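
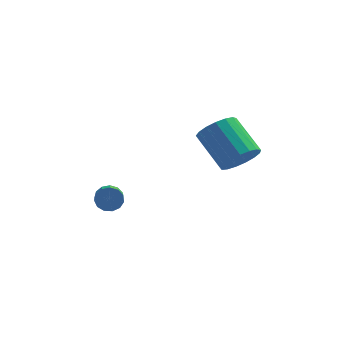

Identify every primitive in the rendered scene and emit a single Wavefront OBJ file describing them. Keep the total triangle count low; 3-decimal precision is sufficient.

v -1.649 -0.801 -1.635
v -1.32 -0.502 -1.175
v -0.921 -2.28 -0.305
v -1.251 -2.579 -0.765
v -1.661 -0.521 -1.06
v -1.262 -2.3 -0.189
v -1.998 -0.63 -1.127
v -1.6 -2.408 -0.256
v -2.225 -0.793 -1.355
v -1.826 -2.571 -0.484
v -2.269 -0.958 -1.673
v -1.87 -2.736 -0.802
v -2.116 -1.073 -1.978
v -1.717 -2.852 -1.108
v -1.815 -1.102 -2.175
v -1.416 -2.881 -1.304
v -1.462 -1.035 -2.2
v -1.063 -2.814 -1.33
v -1.168 -0.894 -2.046
v -0.769 -2.673 -1.176
v -1.027 -0.723 -1.762
v -0.628 -2.502 -0.891
v -1.083 -0.577 -1.437
v -0.685 -2.355 -0.566
v 4.127 -0.83 1.253
v 4.86 -0.144 1.369
v 3.625 0.955 2.664
v 2.893 0.27 2.547
v 4.608 0.019 0.991
v 3.373 1.118 2.286
v 4.246 -0.012 0.672
v 3.011 1.087 1.967
v 3.857 -0.23 0.486
v 2.622 0.869 1.781
v 3.53 -0.586 0.476
v 2.295 0.513 1.771
v 3.339 -0.997 0.643
v 2.105 0.102 1.938
v 3.33 -1.37 0.951
v 2.095 -0.271 2.246
v 3.503 -1.62 1.327
v 2.268 -0.52 2.622
v 3.819 -1.688 1.687
v 2.584 -0.589 2.982
v 4.205 -1.559 1.946
v 2.971 -0.46 3.241
v 4.574 -1.264 2.047
v 3.34 -0.165 3.342
v 4.841 -0.869 1.966
v 3.606 0.231 3.261
v 4.944 -0.465 1.722
v 3.709 0.635 3.016
f 2 1 5
f 2 5 3
f 3 5 6
f 3 6 4
f 5 1 7
f 5 7 6
f 6 7 8
f 6 8 4
f 7 1 9
f 7 9 8
f 8 9 10
f 8 10 4
f 9 1 11
f 9 11 10
f 10 11 12
f 10 12 4
f 11 1 13
f 11 13 12
f 12 13 14
f 12 14 4
f 13 1 15
f 13 15 14
f 14 15 16
f 14 16 4
f 15 1 17
f 15 17 16
f 16 17 18
f 16 18 4
f 17 1 19
f 17 19 18
f 18 19 20
f 18 20 4
f 19 1 21
f 19 21 20
f 20 21 22
f 20 22 4
f 21 1 23
f 21 23 22
f 22 23 24
f 22 24 4
f 23 1 2
f 23 2 24
f 24 2 3
f 24 3 4
f 26 25 29
f 26 29 27
f 27 29 30
f 27 30 28
f 29 25 31
f 29 31 30
f 30 31 32
f 30 32 28
f 31 25 33
f 31 33 32
f 32 33 34
f 32 34 28
f 33 25 35
f 33 35 34
f 34 35 36
f 34 36 28
f 35 25 37
f 35 37 36
f 36 37 38
f 36 38 28
f 37 25 39
f 37 39 38
f 38 39 40
f 38 40 28
f 39 25 41
f 39 41 40
f 40 41 42
f 40 42 28
f 41 25 43
f 41 43 42
f 42 43 44
f 42 44 28
f 43 25 45
f 43 45 44
f 44 45 46
f 44 46 28
f 45 25 47
f 45 47 46
f 46 47 48
f 46 48 28
f 47 25 49
f 47 49 48
f 48 49 50
f 48 50 28
f 49 25 51
f 49 51 50
f 50 51 52
f 50 52 28
f 51 25 26
f 51 26 52
f 52 26 27
f 52 27 28



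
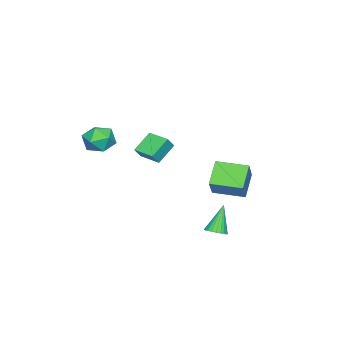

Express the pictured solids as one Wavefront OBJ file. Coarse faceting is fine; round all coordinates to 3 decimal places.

v 3.192 -2.582 4.397
v 4.215 -2.152 4.157
v 3.485 -3.948 3.203
v 4.508 -3.518 2.963
v 4.31 -3.979 3.982
v 4.129 -3.135 4.72
v 3.571 -2.965 2.64
v 3.39 -2.121 3.378
v 4.449 -2.389 3.071
v 4.907 -3.016 3.9
v 2.793 -3.084 3.46
v 3.251 -3.711 4.289
v -3.1 -4.097 -1.07
v -4.412 -3.713 -0.01
v -2.687 -2.552 -1.12
v -3.998 -2.168 -0.059
v -2.502 -4.232 -0.281
v -3.813 -3.848 0.78
v -2.088 -2.687 -0.33
v -3.4 -2.303 0.73
v -3.425 0.853 -3.326
v -4.847 0.579 -2.035
v -3.95 2.944 -3.46
v -5.372 2.671 -2.169
v -2.148 1.269 -1.831
v -3.57 0.996 -0.54
v -2.673 3.361 -1.965
v -4.095 3.087 -0.674
v 1.199 3.444 -3.918
v 1.778 3.754 -3.577
v 0.121 3.436 -2.082
v 1.631 3.988 -3.663
v 1.418 4.138 -3.787
v 1.172 4.183 -3.931
v 0.93 4.116 -4.073
v 0.729 3.946 -4.192
v 0.6 3.7 -4.269
v 0.561 3.415 -4.293
v 0.62 3.134 -4.26
v 0.767 2.9 -4.174
v 0.98 2.75 -4.05
v 1.226 2.705 -3.906
v 1.468 2.772 -3.764
v 1.669 2.942 -3.645
v 1.798 3.188 -3.568
v 1.837 3.474 -3.544
f 1 12 6
f 1 6 2
f 1 2 8
f 1 8 11
f 1 11 12
f 2 6 10
f 6 12 5
f 12 11 3
f 11 8 7
f 8 2 9
f 4 10 5
f 4 5 3
f 4 3 7
f 4 7 9
f 4 9 10
f 5 10 6
f 3 5 12
f 7 3 11
f 9 7 8
f 10 9 2
f 14 16 13
f 17 14 13
f 13 16 15
f 15 17 13
f 14 20 16
f 18 14 17
f 18 20 14
f 16 20 15
f 19 17 15
f 15 20 19
f 19 18 17
f 20 18 19
f 22 24 21
f 25 22 21
f 21 24 23
f 23 25 21
f 22 28 24
f 26 22 25
f 26 28 22
f 24 28 23
f 27 25 23
f 23 28 27
f 27 26 25
f 28 26 27
f 30 29 32
f 30 32 31
f 32 29 33
f 32 33 31
f 33 29 34
f 33 34 31
f 34 29 35
f 34 35 31
f 35 29 36
f 35 36 31
f 36 29 37
f 36 37 31
f 37 29 38
f 37 38 31
f 38 29 39
f 38 39 31
f 39 29 40
f 39 40 31
f 40 29 41
f 40 41 31
f 41 29 42
f 41 42 31
f 42 29 43
f 42 43 31
f 43 29 44
f 43 44 31
f 44 29 45
f 44 45 31
f 45 29 46
f 45 46 31
f 46 29 30
f 46 30 31



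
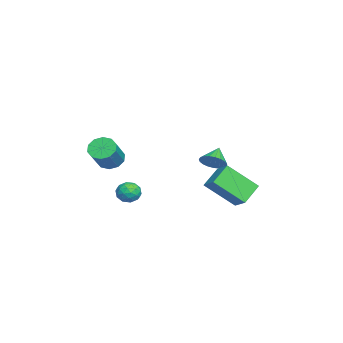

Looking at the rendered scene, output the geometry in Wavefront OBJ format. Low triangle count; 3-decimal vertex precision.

v 1.189 2.6 -2.272
v 0.24 3.191 -1.516
v 1.057 4.121 -3.625
v 0.108 4.712 -2.868
v 1.932 3.128 -1.752
v 0.983 3.719 -0.995
v 1.8 4.649 -3.104
v 0.851 5.24 -2.348
v -1.283 2.845 -1.667
v -0.835 3.261 -1.268
v -2.117 3.075 -0.973
v -0.946 3.461 -1.467
v -1.115 3.555 -1.702
v -1.313 3.525 -1.93
v -1.506 3.378 -2.113
v -1.66 3.139 -2.219
v -1.749 2.849 -2.229
v -1.757 2.558 -2.142
v -1.683 2.317 -1.973
v -1.54 2.167 -1.752
v -1.352 2.134 -1.515
v -1.153 2.224 -1.305
v -0.976 2.422 -1.157
v -0.851 2.692 -1.098
v -0.802 2.989 -1.137
v -0.024 -0.686 -3.246
v 0.63 -0.562 -3.401
v 0.23 -1.738 -3.019
v 0.884 -1.614 -3.174
v 0.607 -1.337 -2.613
v 0.45 -0.687 -2.754
v 0.41 -1.613 -3.666
v 0.253 -0.963 -3.807
v 0.898 -1.134 -3.661
v 1.02 -0.964 -3.01
v -0.16 -1.336 -3.41
v -0.038 -1.166 -2.759
v 0.281 -0.532 -3.344
v 0.579 -1.768 -3.076
v 0.417 -1.606 -2.747
v 0.801 -1.533 -2.838
v 0.175 -0.605 -2.963
v 0.559 -0.532 -3.054
v 0.546 -0.988 -2.591
v 0.301 -1.768 -3.366
v 0.685 -1.695 -3.457
v 0.059 -0.767 -3.582
v 0.443 -0.694 -3.673
v 0.314 -1.312 -3.829
v 0.823 -0.795 -3.587
v 0.972 -1.413 -3.454
v 0.693 -1.413 -3.743
v 0.601 -1.031 -3.826
v 0.894 -0.695 -3.205
v 1.044 -1.313 -3.071
v 0.881 -1.151 -2.742
v 0.789 -0.769 -2.825
v 1.052 -1.032 -3.358
v -0.184 -0.987 -3.349
v -0.034 -1.605 -3.215
v 0.071 -1.531 -3.595
v -0.021 -1.149 -3.678
v -0.112 -0.887 -2.966
v 0.037 -1.505 -2.833
v 0.259 -1.269 -2.594
v 0.167 -0.887 -2.677
v -0.192 -1.268 -3.062
v 0.582 -2.001 -0.882
v 0.952 -2.42 -1.367
v 2.128 -2.659 -0.263
v 1.758 -2.239 0.222
v 1.09 -1.987 -1.42
v 2.266 -2.226 -0.316
v 1.034 -1.56 -1.268
v 2.21 -1.798 -0.164
v 0.806 -1.3 -0.968
v 1.981 -1.539 0.136
v 0.492 -1.309 -0.636
v 1.667 -1.547 0.468
v 0.212 -1.581 -0.397
v 1.388 -1.82 0.707
v 0.074 -2.014 -0.344
v 1.25 -2.253 0.76
v 0.13 -2.442 -0.496
v 1.306 -2.68 0.608
v 0.359 -2.701 -0.796
v 1.534 -2.94 0.308
v 0.673 -2.693 -1.128
v 1.848 -2.931 -0.024
f 2 4 1
f 5 2 1
f 1 4 3
f 3 5 1
f 2 8 4
f 6 2 5
f 6 8 2
f 4 8 3
f 7 5 3
f 3 8 7
f 7 6 5
f 8 6 7
f 10 9 12
f 10 12 11
f 12 9 13
f 12 13 11
f 13 9 14
f 13 14 11
f 14 9 15
f 14 15 11
f 15 9 16
f 15 16 11
f 16 9 17
f 16 17 11
f 17 9 18
f 17 18 11
f 18 9 19
f 18 19 11
f 19 9 20
f 19 20 11
f 20 9 21
f 20 21 11
f 21 9 22
f 21 22 11
f 22 9 23
f 22 23 11
f 23 9 24
f 23 24 11
f 24 9 25
f 24 25 11
f 25 9 10
f 25 10 11
f 26 63 42
f 63 37 66
f 42 66 31
f 63 66 42
f 26 42 38
f 42 31 43
f 38 43 27
f 42 43 38
f 26 38 47
f 38 27 48
f 47 48 33
f 38 48 47
f 26 47 59
f 47 33 62
f 59 62 36
f 47 62 59
f 26 59 63
f 59 36 67
f 63 67 37
f 59 67 63
f 27 43 54
f 43 31 57
f 54 57 35
f 43 57 54
f 31 66 44
f 66 37 65
f 44 65 30
f 66 65 44
f 37 67 64
f 67 36 60
f 64 60 28
f 67 60 64
f 36 62 61
f 62 33 49
f 61 49 32
f 62 49 61
f 33 48 53
f 48 27 50
f 53 50 34
f 48 50 53
f 29 55 41
f 55 35 56
f 41 56 30
f 55 56 41
f 29 41 39
f 41 30 40
f 39 40 28
f 41 40 39
f 29 39 46
f 39 28 45
f 46 45 32
f 39 45 46
f 29 46 51
f 46 32 52
f 51 52 34
f 46 52 51
f 29 51 55
f 51 34 58
f 55 58 35
f 51 58 55
f 30 56 44
f 56 35 57
f 44 57 31
f 56 57 44
f 28 40 64
f 40 30 65
f 64 65 37
f 40 65 64
f 32 45 61
f 45 28 60
f 61 60 36
f 45 60 61
f 34 52 53
f 52 32 49
f 53 49 33
f 52 49 53
f 35 58 54
f 58 34 50
f 54 50 27
f 58 50 54
f 69 68 72
f 69 72 70
f 70 72 73
f 70 73 71
f 72 68 74
f 72 74 73
f 73 74 75
f 73 75 71
f 74 68 76
f 74 76 75
f 75 76 77
f 75 77 71
f 76 68 78
f 76 78 77
f 77 78 79
f 77 79 71
f 78 68 80
f 78 80 79
f 79 80 81
f 79 81 71
f 80 68 82
f 80 82 81
f 81 82 83
f 81 83 71
f 82 68 84
f 82 84 83
f 83 84 85
f 83 85 71
f 84 68 86
f 84 86 85
f 85 86 87
f 85 87 71
f 86 68 88
f 86 88 87
f 87 88 89
f 87 89 71
f 88 68 69
f 88 69 89
f 89 69 70
f 89 70 71



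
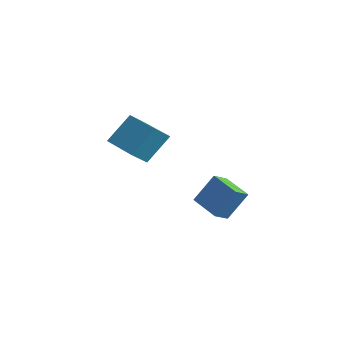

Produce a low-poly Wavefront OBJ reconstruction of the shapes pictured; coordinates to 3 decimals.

v -3.074 0.272 -2.054
v -2.993 -0.684 -1.317
v -2.802 1.397 -0.624
v -2.721 0.441 0.113
v -1.199 0.199 -2.353
v -1.118 -0.757 -1.616
v -0.927 1.324 -0.923
v -0.846 0.368 -0.186
v 2.415 -0.125 -3.434
v 2.886 0.641 -2.026
v 2.326 0.692 -3.848
v 2.797 1.457 -2.441
v 3.923 -0.197 -3.899
v 4.394 0.568 -2.492
v 3.834 0.619 -4.314
v 4.305 1.385 -2.906
f 2 4 1
f 5 2 1
f 1 4 3
f 3 5 1
f 2 8 4
f 6 2 5
f 6 8 2
f 4 8 3
f 7 5 3
f 3 8 7
f 7 6 5
f 8 6 7
f 10 12 9
f 13 10 9
f 9 12 11
f 11 13 9
f 10 16 12
f 14 10 13
f 14 16 10
f 12 16 11
f 15 13 11
f 11 16 15
f 15 14 13
f 16 14 15



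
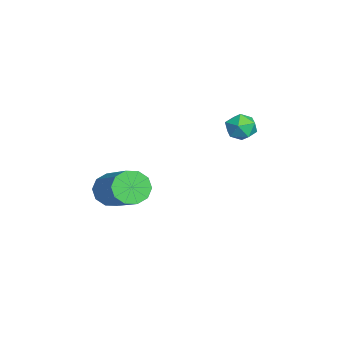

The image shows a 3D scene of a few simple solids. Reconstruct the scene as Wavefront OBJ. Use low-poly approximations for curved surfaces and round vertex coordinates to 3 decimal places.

v -1.343 2.547 -2.776
v -0.838 3.001 -2.699
v -0.782 1.819 -2.161
v -0.277 2.273 -2.084
v -0.882 2.381 -1.785
v -1.228 2.831 -2.165
v -0.392 1.989 -2.695
v -0.738 2.439 -3.075
v -0.25 2.656 -2.649
v -0.553 2.898 -2.086
v -1.067 1.922 -2.774
v -1.37 2.164 -2.211
v 1.288 -2.299 -4.458
v 1.695 -2.884 -4.693
v 3.398 -2.166 -3.537
v 2.992 -1.581 -3.302
v 1.754 -2.537 -4.996
v 3.457 -1.82 -3.839
v 1.636 -2.1 -5.093
v 3.339 -1.383 -3.936
v 1.385 -1.738 -4.947
v 3.088 -1.021 -3.791
v 1.097 -1.591 -4.615
v 2.8 -0.873 -3.459
v 0.882 -1.714 -4.223
v 2.585 -0.996 -3.067
v 0.823 -2.06 -3.921
v 2.526 -1.343 -2.764
v 0.941 -2.497 -3.824
v 2.644 -1.78 -2.667
v 1.192 -2.859 -3.969
v 2.895 -2.142 -2.813
v 1.48 -3.007 -4.301
v 3.183 -2.289 -3.145
f 1 12 6
f 1 6 2
f 1 2 8
f 1 8 11
f 1 11 12
f 2 6 10
f 6 12 5
f 12 11 3
f 11 8 7
f 8 2 9
f 4 10 5
f 4 5 3
f 4 3 7
f 4 7 9
f 4 9 10
f 5 10 6
f 3 5 12
f 7 3 11
f 9 7 8
f 10 9 2
f 14 13 17
f 14 17 15
f 15 17 18
f 15 18 16
f 17 13 19
f 17 19 18
f 18 19 20
f 18 20 16
f 19 13 21
f 19 21 20
f 20 21 22
f 20 22 16
f 21 13 23
f 21 23 22
f 22 23 24
f 22 24 16
f 23 13 25
f 23 25 24
f 24 25 26
f 24 26 16
f 25 13 27
f 25 27 26
f 26 27 28
f 26 28 16
f 27 13 29
f 27 29 28
f 28 29 30
f 28 30 16
f 29 13 31
f 29 31 30
f 30 31 32
f 30 32 16
f 31 13 33
f 31 33 32
f 32 33 34
f 32 34 16
f 33 13 14
f 33 14 34
f 34 14 15
f 34 15 16



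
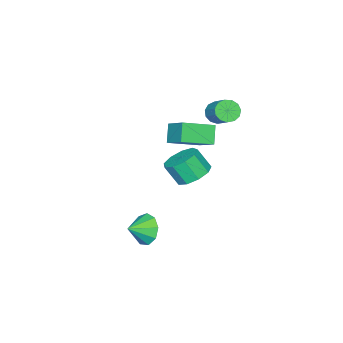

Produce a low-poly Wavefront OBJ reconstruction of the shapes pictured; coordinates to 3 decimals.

v -1.903 1.105 1.823
v -1.316 2.426 2.736
v -3.403 2.192 1.214
v -2.816 3.513 2.127
v -1.224 1.487 0.833
v -0.637 2.808 1.746
v -2.724 2.574 0.224
v -2.137 3.895 1.137
v -2.897 2.118 -2.479
v -1.957 1.743 -2.883
v -1.743 0.966 -1.665
v -2.683 1.342 -1.261
v -1.837 2.373 -2.503
v -1.624 1.596 -1.285
v -2.213 2.883 -2.111
v -2 2.107 -0.893
v -2.909 3.036 -1.892
v -2.696 2.26 -0.674
v -3.6 2.759 -1.947
v -3.386 1.983 -0.729
v -3.961 2.183 -2.251
v -3.747 1.406 -1.033
v -3.824 1.576 -2.662
v -3.611 0.799 -1.444
v -3.254 1.222 -2.987
v -3.04 0.446 -1.769
v -2.516 1.288 -3.075
v -2.303 0.512 -1.857
v -3.244 3.368 2.841
v -2.586 3.041 2.757
v -1.958 4.084 3.616
v -2.616 4.412 3.699
v -2.62 3.317 2.447
v -1.992 4.36 3.305
v -2.852 3.609 2.261
v -2.224 4.652 3.12
v -3.209 3.825 2.26
v -2.58 4.868 3.118
v -3.577 3.896 2.443
v -2.948 4.939 3.301
v -3.839 3.8 2.752
v -3.211 4.843 3.611
v -3.912 3.566 3.089
v -3.284 4.609 3.948
v -3.774 3.27 3.348
v -3.146 4.313 4.207
v -3.467 3.005 3.445
v -2.839 4.048 4.304
v -3.089 2.855 3.351
v -2.461 3.898 4.21
v -2.761 2.869 3.094
v -2.133 3.912 3.953
v 2.226 2.557 -3.596
v 2.781 3.144 -4.235
v 3.254 2.143 -3.084
v 2.632 3.502 -3.647
v 2.293 3.418 -3.035
v 1.923 2.93 -2.686
v 1.695 2.268 -2.762
v 1.715 1.741 -3.229
v 1.975 1.595 -3.868
v 2.353 1.899 -4.379
v 2.671 2.511 -4.524
f 2 4 1
f 5 2 1
f 1 4 3
f 3 5 1
f 2 8 4
f 6 2 5
f 6 8 2
f 4 8 3
f 7 5 3
f 3 8 7
f 7 6 5
f 8 6 7
f 10 9 13
f 10 13 11
f 11 13 14
f 11 14 12
f 13 9 15
f 13 15 14
f 14 15 16
f 14 16 12
f 15 9 17
f 15 17 16
f 16 17 18
f 16 18 12
f 17 9 19
f 17 19 18
f 18 19 20
f 18 20 12
f 19 9 21
f 19 21 20
f 20 21 22
f 20 22 12
f 21 9 23
f 21 23 22
f 22 23 24
f 22 24 12
f 23 9 25
f 23 25 24
f 24 25 26
f 24 26 12
f 25 9 27
f 25 27 26
f 26 27 28
f 26 28 12
f 27 9 10
f 27 10 28
f 28 10 11
f 28 11 12
f 30 29 33
f 30 33 31
f 31 33 34
f 31 34 32
f 33 29 35
f 33 35 34
f 34 35 36
f 34 36 32
f 35 29 37
f 35 37 36
f 36 37 38
f 36 38 32
f 37 29 39
f 37 39 38
f 38 39 40
f 38 40 32
f 39 29 41
f 39 41 40
f 40 41 42
f 40 42 32
f 41 29 43
f 41 43 42
f 42 43 44
f 42 44 32
f 43 29 45
f 43 45 44
f 44 45 46
f 44 46 32
f 45 29 47
f 45 47 46
f 46 47 48
f 46 48 32
f 47 29 49
f 47 49 48
f 48 49 50
f 48 50 32
f 49 29 51
f 49 51 50
f 50 51 52
f 50 52 32
f 51 29 30
f 51 30 52
f 52 30 31
f 52 31 32
f 54 53 56
f 54 56 55
f 56 53 57
f 56 57 55
f 57 53 58
f 57 58 55
f 58 53 59
f 58 59 55
f 59 53 60
f 59 60 55
f 60 53 61
f 60 61 55
f 61 53 62
f 61 62 55
f 62 53 63
f 62 63 55
f 63 53 54
f 63 54 55



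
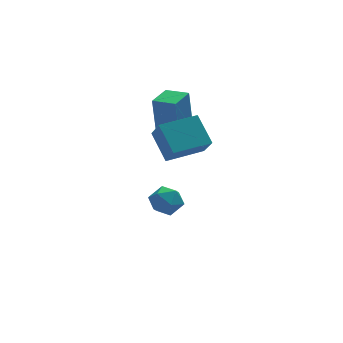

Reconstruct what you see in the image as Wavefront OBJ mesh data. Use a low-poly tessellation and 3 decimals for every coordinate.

v 0.335 2.416 -2.134
v 0.991 2.329 -2.543
v -0.211 1.511 -2.817
v 0.445 1.424 -3.226
v 0.421 1.209 -2.479
v 0.758 1.768 -2.056
v 0.022 2.072 -3.304
v 0.359 2.631 -2.881
v 0.798 2.116 -3.266
v 1.044 1.583 -2.756
v -0.264 2.257 -2.604
v -0.018 1.724 -2.094
v -0.055 -1.307 2.042
v -0.374 -0.283 3.003
v -0.169 -0.501 1.146
v -0.487 0.523 2.108
v 1.507 -0.943 2.172
v 1.189 0.081 3.134
v 1.394 -0.137 1.277
v 1.075 0.887 2.238
v 0.046 2.006 0.913
v -0.119 2.082 2.975
v 0.785 2.901 0.939
v 0.619 2.976 3.001
v 0.821 1.364 0.999
v 0.655 1.439 3.061
v 1.559 2.258 1.025
v 1.394 2.334 3.087
f 1 12 6
f 1 6 2
f 1 2 8
f 1 8 11
f 1 11 12
f 2 6 10
f 6 12 5
f 12 11 3
f 11 8 7
f 8 2 9
f 4 10 5
f 4 5 3
f 4 3 7
f 4 7 9
f 4 9 10
f 5 10 6
f 3 5 12
f 7 3 11
f 9 7 8
f 10 9 2
f 14 16 13
f 17 14 13
f 13 16 15
f 15 17 13
f 14 20 16
f 18 14 17
f 18 20 14
f 16 20 15
f 19 17 15
f 15 20 19
f 19 18 17
f 20 18 19
f 22 24 21
f 25 22 21
f 21 24 23
f 23 25 21
f 22 28 24
f 26 22 25
f 26 28 22
f 24 28 23
f 27 25 23
f 23 28 27
f 27 26 25
f 28 26 27



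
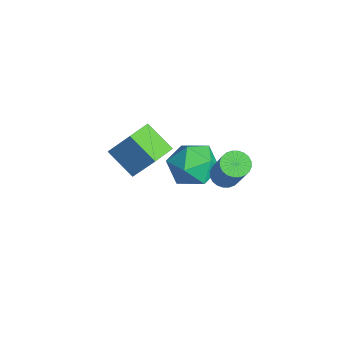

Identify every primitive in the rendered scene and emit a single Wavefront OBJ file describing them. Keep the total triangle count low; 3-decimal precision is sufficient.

v -3.942 -3.668 -3.119
v -3.428 -2.948 -1.919
v -3.056 -2.949 -3.93
v -2.542 -2.229 -2.731
v -3.138 -4.491 -2.969
v -2.624 -3.771 -1.77
v -2.252 -3.772 -3.781
v -1.738 -3.052 -2.581
v 0.254 -0.998 -1.942
v 0.672 -1.189 -2.244
v 1.924 -1.173 -0.52
v 1.506 -0.982 -0.218
v 0.699 -0.977 -2.265
v 1.95 -0.961 -0.541
v 0.658 -0.769 -2.237
v 1.909 -0.753 -0.513
v 0.555 -0.595 -2.164
v 1.807 -0.579 -0.441
v 0.407 -0.482 -2.057
v 1.658 -0.466 -0.334
v 0.235 -0.448 -1.933
v 1.487 -0.432 -0.21
v 0.066 -0.498 -1.81
v 1.318 -0.482 -0.087
v -0.074 -0.624 -1.707
v 1.178 -0.608 0.016
v -0.164 -0.807 -1.64
v 1.088 -0.791 0.084
v -0.19 -1.019 -1.619
v 1.061 -1.003 0.105
v -0.149 -1.227 -1.647
v 1.102 -1.211 0.077
v -0.047 -1.401 -1.719
v 1.205 -1.385 0.004
v 0.102 -1.514 -1.826
v 1.353 -1.498 -0.103
v 0.273 -1.548 -1.95
v 1.525 -1.532 -0.227
v 0.442 -1.498 -2.073
v 1.694 -1.482 -0.35
v 0.582 -1.372 -2.176
v 1.834 -1.356 -0.453
v -2.346 -0.52 -4.065
v -1.597 -1.27 -4.134
v -3.463 -1.69 -3.486
v -2.714 -2.44 -3.555
v -2.633 -1.673 -2.824
v -1.942 -0.95 -3.182
v -3.118 -2.01 -4.438
v -2.427 -1.287 -4.796
v -2.074 -2.191 -4.364
v -1.774 -1.983 -3.367
v -3.286 -0.977 -4.253
v -2.986 -0.769 -3.256
f 2 4 1
f 5 2 1
f 1 4 3
f 3 5 1
f 2 8 4
f 6 2 5
f 6 8 2
f 4 8 3
f 7 5 3
f 3 8 7
f 7 6 5
f 8 6 7
f 10 9 13
f 10 13 11
f 11 13 14
f 11 14 12
f 13 9 15
f 13 15 14
f 14 15 16
f 14 16 12
f 15 9 17
f 15 17 16
f 16 17 18
f 16 18 12
f 17 9 19
f 17 19 18
f 18 19 20
f 18 20 12
f 19 9 21
f 19 21 20
f 20 21 22
f 20 22 12
f 21 9 23
f 21 23 22
f 22 23 24
f 22 24 12
f 23 9 25
f 23 25 24
f 24 25 26
f 24 26 12
f 25 9 27
f 25 27 26
f 26 27 28
f 26 28 12
f 27 9 29
f 27 29 28
f 28 29 30
f 28 30 12
f 29 9 31
f 29 31 30
f 30 31 32
f 30 32 12
f 31 9 33
f 31 33 32
f 32 33 34
f 32 34 12
f 33 9 35
f 33 35 34
f 34 35 36
f 34 36 12
f 35 9 37
f 35 37 36
f 36 37 38
f 36 38 12
f 37 9 39
f 37 39 38
f 38 39 40
f 38 40 12
f 39 9 41
f 39 41 40
f 40 41 42
f 40 42 12
f 41 9 10
f 41 10 42
f 42 10 11
f 42 11 12
f 43 54 48
f 43 48 44
f 43 44 50
f 43 50 53
f 43 53 54
f 44 48 52
f 48 54 47
f 54 53 45
f 53 50 49
f 50 44 51
f 46 52 47
f 46 47 45
f 46 45 49
f 46 49 51
f 46 51 52
f 47 52 48
f 45 47 54
f 49 45 53
f 51 49 50
f 52 51 44



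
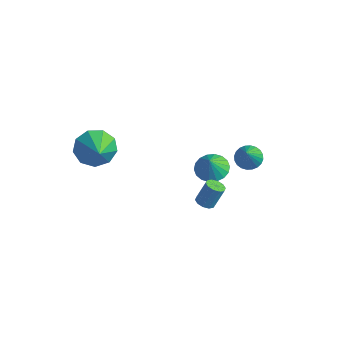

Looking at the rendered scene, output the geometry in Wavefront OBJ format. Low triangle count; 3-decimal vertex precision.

v -1.451 3.005 -2.4
v -0.996 2.313 -2.776
v -1.249 2.595 -1.4
v -0.707 2.591 -2.721
v -0.566 2.951 -2.602
v -0.599 3.322 -2.443
v -0.802 3.63 -2.275
v -1.133 3.815 -2.133
v -1.528 3.839 -2.043
v -1.907 3.697 -2.024
v -2.196 3.419 -2.08
v -2.337 3.059 -2.199
v -2.303 2.688 -2.358
v -2.101 2.38 -2.525
v -1.769 2.195 -2.668
v -1.375 2.172 -2.757
v 1.151 -0.287 -1.191
v 1.647 -0.215 -1.33
v 1.905 0.258 -0.169
v 1.409 0.187 -0.029
v 1.484 0.052 -1.402
v 1.742 0.525 -0.241
v 1.194 0.19 -1.394
v 1.452 0.663 -0.233
v 0.887 0.146 -1.308
v 1.145 0.619 -0.147
v 0.682 -0.064 -1.177
v 0.939 0.41 -0.016
v 0.655 -0.358 -1.051
v 0.913 0.115 0.11
v 0.818 -0.625 -0.979
v 1.076 -0.152 0.182
v 1.108 -0.763 -0.987
v 1.366 -0.29 0.174
v 1.415 -0.719 -1.073
v 1.673 -0.246 0.088
v 1.621 -0.51 -1.204
v 1.878 -0.036 -0.043
v 1.566 2.339 0.824
v 2 2.878 0.986
v 2.274 1.321 2.316
v 1.776 2.942 1.136
v 1.52 2.914 1.238
v 1.271 2.799 1.277
v 1.067 2.613 1.248
v 0.939 2.386 1.154
v 0.907 2.152 1.009
v 0.975 1.947 0.837
v 1.133 1.801 0.662
v 1.357 1.736 0.512
v 1.613 1.764 0.41
v 1.862 1.879 0.37
v 2.065 2.065 0.4
v 2.193 2.292 0.494
v 2.226 2.526 0.639
v 2.158 2.732 0.811
v -3.171 -3.354 2.293
v -2.436 -2.602 2.046
v -1.889 -4.286 3.267
v -2.781 -2.421 2.673
v -3.309 -2.677 3.123
v -3.772 -3.249 3.184
v -3.954 -3.871 2.829
v -3.769 -4.25 2.222
v -3.305 -4.211 1.649
v -2.778 -3.77 1.377
v -2.435 -3.135 1.534
f 2 1 4
f 2 4 3
f 4 1 5
f 4 5 3
f 5 1 6
f 5 6 3
f 6 1 7
f 6 7 3
f 7 1 8
f 7 8 3
f 8 1 9
f 8 9 3
f 9 1 10
f 9 10 3
f 10 1 11
f 10 11 3
f 11 1 12
f 11 12 3
f 12 1 13
f 12 13 3
f 13 1 14
f 13 14 3
f 14 1 15
f 14 15 3
f 15 1 16
f 15 16 3
f 16 1 2
f 16 2 3
f 18 17 21
f 18 21 19
f 19 21 22
f 19 22 20
f 21 17 23
f 21 23 22
f 22 23 24
f 22 24 20
f 23 17 25
f 23 25 24
f 24 25 26
f 24 26 20
f 25 17 27
f 25 27 26
f 26 27 28
f 26 28 20
f 27 17 29
f 27 29 28
f 28 29 30
f 28 30 20
f 29 17 31
f 29 31 30
f 30 31 32
f 30 32 20
f 31 17 33
f 31 33 32
f 32 33 34
f 32 34 20
f 33 17 35
f 33 35 34
f 34 35 36
f 34 36 20
f 35 17 37
f 35 37 36
f 36 37 38
f 36 38 20
f 37 17 18
f 37 18 38
f 38 18 19
f 38 19 20
f 40 39 42
f 40 42 41
f 42 39 43
f 42 43 41
f 43 39 44
f 43 44 41
f 44 39 45
f 44 45 41
f 45 39 46
f 45 46 41
f 46 39 47
f 46 47 41
f 47 39 48
f 47 48 41
f 48 39 49
f 48 49 41
f 49 39 50
f 49 50 41
f 50 39 51
f 50 51 41
f 51 39 52
f 51 52 41
f 52 39 53
f 52 53 41
f 53 39 54
f 53 54 41
f 54 39 55
f 54 55 41
f 55 39 56
f 55 56 41
f 56 39 40
f 56 40 41
f 58 57 60
f 58 60 59
f 60 57 61
f 60 61 59
f 61 57 62
f 61 62 59
f 62 57 63
f 62 63 59
f 63 57 64
f 63 64 59
f 64 57 65
f 64 65 59
f 65 57 66
f 65 66 59
f 66 57 67
f 66 67 59
f 67 57 58
f 67 58 59



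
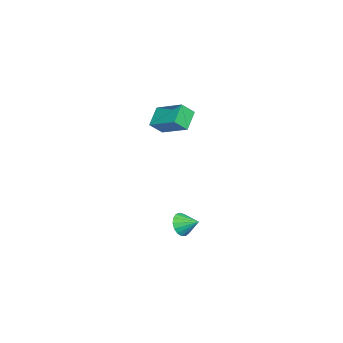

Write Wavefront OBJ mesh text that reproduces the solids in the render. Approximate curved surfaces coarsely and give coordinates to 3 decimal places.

v -2.244 0.366 4.132
v -1.36 1.999 5
v -2.699 1.017 3.37
v -1.815 2.65 4.238
v -1.105 0.19 3.302
v -0.221 1.823 4.17
v -1.56 0.841 2.54
v -0.676 2.474 3.408
v 0.405 2.377 -3.737
v 0.691 1.956 -3.068
v 0.695 3.423 -3.203
v 1.013 1.989 -3.307
v 1.196 2.11 -3.644
v 1.197 2.292 -4.003
v 1.017 2.494 -4.3
v 0.696 2.669 -4.468
v 0.309 2.777 -4.469
v -0.057 2.793 -4.302
v -0.316 2.714 -4.005
v -0.411 2.558 -3.647
v -0.319 2.36 -3.31
v -0.061 2.166 -3.07
v 0.304 2.02 -2.983
f 2 4 1
f 5 2 1
f 1 4 3
f 3 5 1
f 2 8 4
f 6 2 5
f 6 8 2
f 4 8 3
f 7 5 3
f 3 8 7
f 7 6 5
f 8 6 7
f 10 9 12
f 10 12 11
f 12 9 13
f 12 13 11
f 13 9 14
f 13 14 11
f 14 9 15
f 14 15 11
f 15 9 16
f 15 16 11
f 16 9 17
f 16 17 11
f 17 9 18
f 17 18 11
f 18 9 19
f 18 19 11
f 19 9 20
f 19 20 11
f 20 9 21
f 20 21 11
f 21 9 22
f 21 22 11
f 22 9 23
f 22 23 11
f 23 9 10
f 23 10 11



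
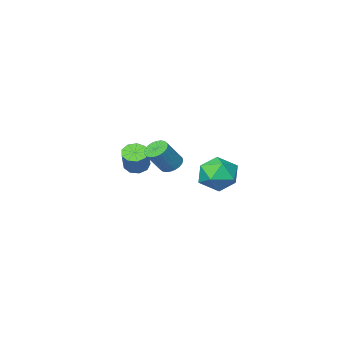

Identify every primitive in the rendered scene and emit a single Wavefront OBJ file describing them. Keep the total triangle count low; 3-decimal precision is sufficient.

v 1.311 4 -3.232
v 1.871 3.273 -2.865
v 0.289 3.827 -2.015
v 0.849 3.1 -1.648
v 1.18 4.031 -1.639
v 1.812 4.138 -2.391
v 0.348 2.962 -2.489
v 0.98 3.069 -3.241
v 1.276 2.631 -2.406
v 1.79 3.292 -1.881
v 0.37 3.808 -2.999
v 0.884 4.469 -2.474
v 0.961 -0.466 -3.253
v 1.429 -0.431 -3.61
v 2.267 -0.34 -2.505
v 1.799 -0.374 -2.147
v 1.374 -0.209 -3.587
v 2.212 -0.117 -2.481
v 1.256 -0.026 -3.513
v 2.094 0.066 -2.407
v 1.093 0.091 -3.399
v 1.931 0.182 -2.293
v 0.91 0.122 -3.263
v 1.748 0.213 -2.157
v 0.735 0.064 -3.125
v 1.573 0.155 -2.02
v 0.594 -0.075 -3.007
v 1.432 0.017 -1.901
v 0.509 -0.273 -2.926
v 1.347 -0.181 -1.821
v 0.493 -0.5 -2.895
v 1.331 -0.409 -1.79
v 0.548 -0.723 -2.919
v 1.386 -0.631 -1.813
v 0.666 -0.906 -2.993
v 1.504 -0.814 -1.887
v 0.829 -1.022 -3.107
v 1.667 -0.931 -2.001
v 1.012 -1.053 -3.243
v 1.85 -0.962 -2.137
v 1.187 -0.995 -3.38
v 2.025 -0.904 -2.275
v 1.328 -0.857 -3.499
v 2.166 -0.765 -2.393
v 1.413 -0.659 -3.579
v 2.251 -0.567 -2.474
v 1.709 -2.214 -3.746
v 2.278 -2.365 -3.904
v 2.741 -1.717 -2.851
v 2.171 -1.566 -2.694
v 2.173 -2.002 -4.081
v 2.635 -1.354 -3.028
v 1.85 -1.739 -4.101
v 2.313 -1.09 -3.049
v 1.461 -1.698 -3.956
v 1.924 -1.049 -2.903
v 1.188 -1.898 -3.712
v 1.651 -1.25 -2.66
v 1.159 -2.247 -3.485
v 1.621 -1.598 -2.432
v 1.387 -2.58 -3.379
v 1.849 -1.931 -2.327
v 1.765 -2.742 -3.446
v 2.228 -2.094 -2.393
v 2.117 -2.657 -3.653
v 2.58 -2.009 -2.6
f 1 12 6
f 1 6 2
f 1 2 8
f 1 8 11
f 1 11 12
f 2 6 10
f 6 12 5
f 12 11 3
f 11 8 7
f 8 2 9
f 4 10 5
f 4 5 3
f 4 3 7
f 4 7 9
f 4 9 10
f 5 10 6
f 3 5 12
f 7 3 11
f 9 7 8
f 10 9 2
f 14 13 17
f 14 17 15
f 15 17 18
f 15 18 16
f 17 13 19
f 17 19 18
f 18 19 20
f 18 20 16
f 19 13 21
f 19 21 20
f 20 21 22
f 20 22 16
f 21 13 23
f 21 23 22
f 22 23 24
f 22 24 16
f 23 13 25
f 23 25 24
f 24 25 26
f 24 26 16
f 25 13 27
f 25 27 26
f 26 27 28
f 26 28 16
f 27 13 29
f 27 29 28
f 28 29 30
f 28 30 16
f 29 13 31
f 29 31 30
f 30 31 32
f 30 32 16
f 31 13 33
f 31 33 32
f 32 33 34
f 32 34 16
f 33 13 35
f 33 35 34
f 34 35 36
f 34 36 16
f 35 13 37
f 35 37 36
f 36 37 38
f 36 38 16
f 37 13 39
f 37 39 38
f 38 39 40
f 38 40 16
f 39 13 41
f 39 41 40
f 40 41 42
f 40 42 16
f 41 13 43
f 41 43 42
f 42 43 44
f 42 44 16
f 43 13 45
f 43 45 44
f 44 45 46
f 44 46 16
f 45 13 14
f 45 14 46
f 46 14 15
f 46 15 16
f 48 47 51
f 48 51 49
f 49 51 52
f 49 52 50
f 51 47 53
f 51 53 52
f 52 53 54
f 52 54 50
f 53 47 55
f 53 55 54
f 54 55 56
f 54 56 50
f 55 47 57
f 55 57 56
f 56 57 58
f 56 58 50
f 57 47 59
f 57 59 58
f 58 59 60
f 58 60 50
f 59 47 61
f 59 61 60
f 60 61 62
f 60 62 50
f 61 47 63
f 61 63 62
f 62 63 64
f 62 64 50
f 63 47 65
f 63 65 64
f 64 65 66
f 64 66 50
f 65 47 48
f 65 48 66
f 66 48 49
f 66 49 50



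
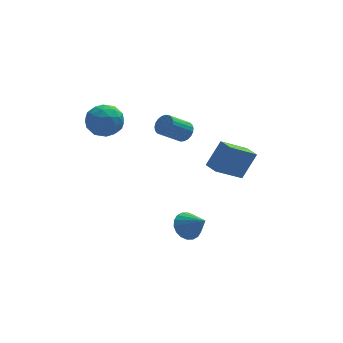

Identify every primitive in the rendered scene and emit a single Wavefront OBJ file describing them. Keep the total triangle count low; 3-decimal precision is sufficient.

v 3.872 0.283 -1.884
v 2.369 -0.176 -0.834
v 3.557 1.155 -1.954
v 2.054 0.696 -0.904
v 4.726 0.704 -0.476
v 3.223 0.245 0.574
v 4.411 1.576 -0.546
v 2.908 1.117 0.504
v 1.165 1.943 0.92
v 1.579 1.949 1.421
v 0.449 1.564 2.361
v 0.035 1.557 1.86
v 1.49 2.204 1.418
v 0.36 1.819 2.358
v 1.345 2.414 1.33
v 0.214 2.029 2.269
v 1.169 2.543 1.17
v 0.038 2.157 2.11
v 0.992 2.567 0.967
v -0.139 2.182 1.907
v 0.845 2.484 0.756
v -0.286 2.099 1.696
v 0.753 2.307 0.574
v -0.377 1.922 1.513
v 0.733 2.067 0.451
v -0.398 1.682 1.391
v 0.788 1.805 0.409
v -0.343 1.42 1.349
v 0.907 1.568 0.456
v -0.223 1.182 1.396
v 1.072 1.395 0.583
v -0.059 1.01 1.523
v 1.253 1.317 0.768
v 0.122 0.931 1.708
v 1.418 1.347 0.98
v 0.287 0.961 1.92
v 1.54 1.48 1.181
v 0.409 1.095 2.121
v 1.597 1.693 1.337
v 0.466 1.308 2.277
v 0.533 -2.172 -3.321
v 1.001 -2.501 -3.963
v 1.247 -3.068 -2.339
v 1.213 -2.204 -3.846
v 1.29 -1.901 -3.625
v 1.217 -1.651 -3.344
v 1.009 -1.505 -3.059
v 0.706 -1.491 -2.825
v 0.369 -1.611 -2.69
v 0.064 -1.842 -2.68
v -0.148 -2.139 -2.796
v -0.225 -2.442 -3.017
v -0.152 -2.692 -3.298
v 0.057 -2.838 -3.584
v 0.36 -2.852 -3.817
v 0.697 -2.732 -3.952
v -2.846 4.05 1.798
v -2.405 3.709 0.858
v -3.155 2.371 2.262
v -2.714 2.03 1.322
v -2.081 2.482 2.091
v -1.89 3.52 1.804
v -3.67 2.56 1.316
v -3.479 3.598 1.029
v -2.914 2.788 0.56
v -1.932 2.74 1.039
v -3.628 3.34 2.081
v -2.646 3.292 2.56
v -2.598 4.027 1.287
v -2.962 2.053 1.833
v -2.59 2.319 2.285
v -2.33 2.118 1.732
v -2.296 3.916 1.843
v -2.036 3.715 1.291
v -1.846 2.994 2.015
v -3.524 2.365 1.829
v -3.264 2.164 1.277
v -3.23 3.962 1.388
v -2.97 3.761 0.835
v -3.714 3.086 1.105
v -2.638 3.285 0.559
v -2.82 2.298 0.832
v -3.382 2.61 0.829
v -3.269 3.22 0.66
v -2.061 3.257 0.841
v -2.242 2.27 1.114
v -1.871 2.535 1.566
v -1.758 3.145 1.397
v -2.36 2.715 0.666
v -3.318 3.81 2.006
v -3.499 2.823 2.279
v -3.802 2.935 1.723
v -3.689 3.545 1.554
v -2.74 3.782 2.288
v -2.922 2.795 2.561
v -2.291 2.86 2.46
v -2.178 3.47 2.291
v -3.2 3.365 2.454
f 2 4 1
f 5 2 1
f 1 4 3
f 3 5 1
f 2 8 4
f 6 2 5
f 6 8 2
f 4 8 3
f 7 5 3
f 3 8 7
f 7 6 5
f 8 6 7
f 10 9 13
f 10 13 11
f 11 13 14
f 11 14 12
f 13 9 15
f 13 15 14
f 14 15 16
f 14 16 12
f 15 9 17
f 15 17 16
f 16 17 18
f 16 18 12
f 17 9 19
f 17 19 18
f 18 19 20
f 18 20 12
f 19 9 21
f 19 21 20
f 20 21 22
f 20 22 12
f 21 9 23
f 21 23 22
f 22 23 24
f 22 24 12
f 23 9 25
f 23 25 24
f 24 25 26
f 24 26 12
f 25 9 27
f 25 27 26
f 26 27 28
f 26 28 12
f 27 9 29
f 27 29 28
f 28 29 30
f 28 30 12
f 29 9 31
f 29 31 30
f 30 31 32
f 30 32 12
f 31 9 33
f 31 33 32
f 32 33 34
f 32 34 12
f 33 9 35
f 33 35 34
f 34 35 36
f 34 36 12
f 35 9 37
f 35 37 36
f 36 37 38
f 36 38 12
f 37 9 39
f 37 39 38
f 38 39 40
f 38 40 12
f 39 9 10
f 39 10 40
f 40 10 11
f 40 11 12
f 42 41 44
f 42 44 43
f 44 41 45
f 44 45 43
f 45 41 46
f 45 46 43
f 46 41 47
f 46 47 43
f 47 41 48
f 47 48 43
f 48 41 49
f 48 49 43
f 49 41 50
f 49 50 43
f 50 41 51
f 50 51 43
f 51 41 52
f 51 52 43
f 52 41 53
f 52 53 43
f 53 41 54
f 53 54 43
f 54 41 55
f 54 55 43
f 55 41 56
f 55 56 43
f 56 41 42
f 56 42 43
f 57 94 73
f 94 68 97
f 73 97 62
f 94 97 73
f 57 73 69
f 73 62 74
f 69 74 58
f 73 74 69
f 57 69 78
f 69 58 79
f 78 79 64
f 69 79 78
f 57 78 90
f 78 64 93
f 90 93 67
f 78 93 90
f 57 90 94
f 90 67 98
f 94 98 68
f 90 98 94
f 58 74 85
f 74 62 88
f 85 88 66
f 74 88 85
f 62 97 75
f 97 68 96
f 75 96 61
f 97 96 75
f 68 98 95
f 98 67 91
f 95 91 59
f 98 91 95
f 67 93 92
f 93 64 80
f 92 80 63
f 93 80 92
f 64 79 84
f 79 58 81
f 84 81 65
f 79 81 84
f 60 86 72
f 86 66 87
f 72 87 61
f 86 87 72
f 60 72 70
f 72 61 71
f 70 71 59
f 72 71 70
f 60 70 77
f 70 59 76
f 77 76 63
f 70 76 77
f 60 77 82
f 77 63 83
f 82 83 65
f 77 83 82
f 60 82 86
f 82 65 89
f 86 89 66
f 82 89 86
f 61 87 75
f 87 66 88
f 75 88 62
f 87 88 75
f 59 71 95
f 71 61 96
f 95 96 68
f 71 96 95
f 63 76 92
f 76 59 91
f 92 91 67
f 76 91 92
f 65 83 84
f 83 63 80
f 84 80 64
f 83 80 84
f 66 89 85
f 89 65 81
f 85 81 58
f 89 81 85



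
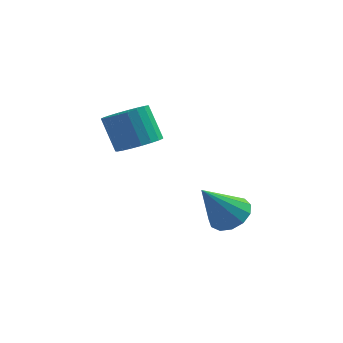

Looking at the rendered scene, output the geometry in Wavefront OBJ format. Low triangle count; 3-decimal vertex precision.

v -3.534 3.329 -1.459
v -3.033 2.865 -1.081
v -3.585 3.227 0.096
v -4.086 3.691 -0.281
v -2.871 3.146 -1.092
v -3.423 3.508 0.086
v -2.823 3.458 -1.165
v -3.375 3.82 0.012
v -2.898 3.748 -1.29
v -3.45 4.11 -0.112
v -3.083 3.965 -1.443
v -3.635 4.328 -0.266
v -3.346 4.073 -1.6
v -3.898 4.435 -0.422
v -3.642 4.052 -1.732
v -4.194 4.414 -0.554
v -3.919 3.906 -1.816
v -4.471 4.268 -0.639
v -4.129 3.66 -1.839
v -4.681 4.022 -0.662
v -4.237 3.357 -1.797
v -4.788 3.719 -0.619
v -4.223 3.049 -1.695
v -4.774 3.411 -0.518
v -4.089 2.789 -1.553
v -4.641 3.152 -0.376
v -3.86 2.623 -1.395
v -4.412 2.986 -0.217
v -3.575 2.579 -1.247
v -4.127 2.941 -0.07
v -3.282 2.665 -1.137
v -3.834 3.027 0.041
v -0.852 4.115 -4.61
v -0.226 4.277 -4.192
v -1.588 3.345 -3.21
v -0.494 4.615 -4.147
v -0.876 4.795 -4.249
v -1.25 4.759 -4.465
v -1.498 4.518 -4.728
v -1.54 4.15 -4.953
v -1.365 3.77 -5.07
v -1.026 3.501 -5.04
v -0.632 3.426 -4.874
v -0.308 3.57 -4.624
v -0.157 3.888 -4.37
f 2 1 5
f 2 5 3
f 3 5 6
f 3 6 4
f 5 1 7
f 5 7 6
f 6 7 8
f 6 8 4
f 7 1 9
f 7 9 8
f 8 9 10
f 8 10 4
f 9 1 11
f 9 11 10
f 10 11 12
f 10 12 4
f 11 1 13
f 11 13 12
f 12 13 14
f 12 14 4
f 13 1 15
f 13 15 14
f 14 15 16
f 14 16 4
f 15 1 17
f 15 17 16
f 16 17 18
f 16 18 4
f 17 1 19
f 17 19 18
f 18 19 20
f 18 20 4
f 19 1 21
f 19 21 20
f 20 21 22
f 20 22 4
f 21 1 23
f 21 23 22
f 22 23 24
f 22 24 4
f 23 1 25
f 23 25 24
f 24 25 26
f 24 26 4
f 25 1 27
f 25 27 26
f 26 27 28
f 26 28 4
f 27 1 29
f 27 29 28
f 28 29 30
f 28 30 4
f 29 1 31
f 29 31 30
f 30 31 32
f 30 32 4
f 31 1 2
f 31 2 32
f 32 2 3
f 32 3 4
f 34 33 36
f 34 36 35
f 36 33 37
f 36 37 35
f 37 33 38
f 37 38 35
f 38 33 39
f 38 39 35
f 39 33 40
f 39 40 35
f 40 33 41
f 40 41 35
f 41 33 42
f 41 42 35
f 42 33 43
f 42 43 35
f 43 33 44
f 43 44 35
f 44 33 45
f 44 45 35
f 45 33 34
f 45 34 35



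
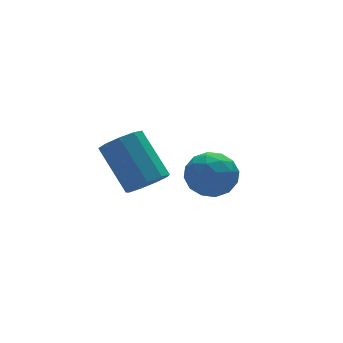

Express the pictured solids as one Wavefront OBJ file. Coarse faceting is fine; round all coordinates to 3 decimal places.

v 0.641 -0.795 -0.713
v 1.272 -0.64 -0.71
v 0.99 0.491 0.415
v 0.359 0.335 0.413
v 1.057 -0.394 -1.011
v 0.774 0.736 0.114
v 0.647 -0.336 -1.173
v 0.364 0.794 -0.047
v 0.234 -0.493 -1.119
v -0.049 0.638 0.006
v 0.012 -0.791 -0.875
v -0.271 0.34 0.25
v 0.084 -1.091 -0.555
v -0.198 0.039 0.57
v 0.417 -1.253 -0.309
v 0.135 -0.122 0.816
v 0.855 -1.201 -0.252
v 0.573 -0.07 0.874
v 1.193 -0.959 -0.41
v 0.91 0.172 0.715
v 2.964 1.479 -2.885
v 3.453 2.01 -2.473
v 3.527 0.45 -2.227
v 4.016 0.981 -1.815
v 3.199 0.966 -1.665
v 2.851 1.601 -2.071
v 4.129 0.859 -2.629
v 3.781 1.494 -3.035
v 4.172 1.626 -2.315
v 3.598 1.692 -1.719
v 3.382 0.768 -2.981
v 2.808 0.834 -2.385
v 3.159 1.834 -2.736
v 3.821 0.626 -1.964
v 3.341 0.616 -1.875
v 3.628 0.928 -1.633
v 2.805 1.594 -2.5
v 3.092 1.906 -2.258
v 2.943 1.293 -1.783
v 3.888 0.554 -2.442
v 4.175 0.866 -2.2
v 3.352 1.532 -3.067
v 3.639 1.844 -2.825
v 4.037 1.167 -2.917
v 3.869 1.921 -2.401
v 4.2 1.317 -2.015
v 4.267 1.245 -2.493
v 4.062 1.618 -2.732
v 3.531 1.96 -2.051
v 3.862 1.356 -1.665
v 3.382 1.346 -1.576
v 3.178 1.72 -1.815
v 3.954 1.735 -1.958
v 3.118 1.104 -3.035
v 3.449 0.5 -2.649
v 3.802 0.74 -2.885
v 3.598 1.114 -3.124
v 2.78 1.143 -2.685
v 3.111 0.539 -2.299
v 2.918 0.842 -1.968
v 2.713 1.215 -2.207
v 3.026 0.725 -2.742
f 2 1 5
f 2 5 3
f 3 5 6
f 3 6 4
f 5 1 7
f 5 7 6
f 6 7 8
f 6 8 4
f 7 1 9
f 7 9 8
f 8 9 10
f 8 10 4
f 9 1 11
f 9 11 10
f 10 11 12
f 10 12 4
f 11 1 13
f 11 13 12
f 12 13 14
f 12 14 4
f 13 1 15
f 13 15 14
f 14 15 16
f 14 16 4
f 15 1 17
f 15 17 16
f 16 17 18
f 16 18 4
f 17 1 19
f 17 19 18
f 18 19 20
f 18 20 4
f 19 1 2
f 19 2 20
f 20 2 3
f 20 3 4
f 21 58 37
f 58 32 61
f 37 61 26
f 58 61 37
f 21 37 33
f 37 26 38
f 33 38 22
f 37 38 33
f 21 33 42
f 33 22 43
f 42 43 28
f 33 43 42
f 21 42 54
f 42 28 57
f 54 57 31
f 42 57 54
f 21 54 58
f 54 31 62
f 58 62 32
f 54 62 58
f 22 38 49
f 38 26 52
f 49 52 30
f 38 52 49
f 26 61 39
f 61 32 60
f 39 60 25
f 61 60 39
f 32 62 59
f 62 31 55
f 59 55 23
f 62 55 59
f 31 57 56
f 57 28 44
f 56 44 27
f 57 44 56
f 28 43 48
f 43 22 45
f 48 45 29
f 43 45 48
f 24 50 36
f 50 30 51
f 36 51 25
f 50 51 36
f 24 36 34
f 36 25 35
f 34 35 23
f 36 35 34
f 24 34 41
f 34 23 40
f 41 40 27
f 34 40 41
f 24 41 46
f 41 27 47
f 46 47 29
f 41 47 46
f 24 46 50
f 46 29 53
f 50 53 30
f 46 53 50
f 25 51 39
f 51 30 52
f 39 52 26
f 51 52 39
f 23 35 59
f 35 25 60
f 59 60 32
f 35 60 59
f 27 40 56
f 40 23 55
f 56 55 31
f 40 55 56
f 29 47 48
f 47 27 44
f 48 44 28
f 47 44 48
f 30 53 49
f 53 29 45
f 49 45 22
f 53 45 49



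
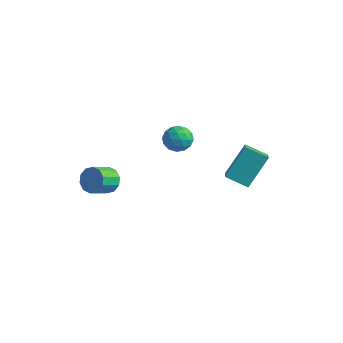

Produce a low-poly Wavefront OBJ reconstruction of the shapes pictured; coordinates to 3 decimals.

v -3.01 -3.42 -3.119
v -2.375 -3.672 -3.495
v -2.454 -4.732 -2.916
v -3.09 -4.48 -2.541
v -2.232 -3.46 -3.086
v -2.311 -4.52 -2.508
v -2.387 -3.233 -2.69
v -2.466 -4.292 -2.112
v -2.779 -3.077 -2.458
v -2.859 -4.136 -1.88
v -3.26 -3.052 -2.479
v -3.34 -4.112 -1.9
v -3.646 -3.168 -2.744
v -3.725 -4.228 -2.165
v -3.789 -3.38 -3.152
v -3.868 -4.44 -2.574
v -3.634 -3.608 -3.548
v -3.713 -4.667 -2.97
v -3.241 -3.764 -3.78
v -3.321 -4.823 -3.202
v -2.76 -3.788 -3.76
v -2.84 -4.848 -3.181
v -0.315 -1.243 1.039
v 0.26 -0.926 0.584
v -0.42 -2.234 0.216
v 0.155 -1.917 -0.239
v 0.334 -2.212 0.481
v 0.398 -1.6 0.99
v -0.558 -1.56 -0.19
v -0.494 -0.948 0.319
v 0.109 -1.121 -0.176
v 0.661 -1.524 0.239
v -0.821 -1.636 0.561
v -0.269 -2.039 0.976
v -0.019 -0.997 0.884
v -0.141 -2.163 -0.084
v -0.036 -2.336 0.339
v 0.301 -2.15 0.072
v 0.063 -1.394 1.123
v 0.401 -1.207 0.855
v 0.444 -1.963 0.795
v -0.561 -1.953 -0.055
v -0.223 -1.766 -0.323
v -0.461 -1.01 0.728
v -0.124 -0.824 0.461
v -0.604 -1.197 0.005
v 0.231 -0.926 0.17
v 0.17 -1.508 -0.314
v -0.25 -1.299 -0.285
v -0.212 -0.939 0.014
v 0.555 -1.163 0.414
v 0.494 -1.745 -0.07
v 0.599 -1.919 0.353
v 0.637 -1.559 0.652
v 0.467 -1.278 -0.033
v -0.654 -1.415 0.87
v -0.715 -1.997 0.386
v -0.797 -1.601 0.148
v -0.759 -1.241 0.447
v -0.33 -1.652 1.114
v -0.391 -2.234 0.63
v 0.052 -2.221 0.786
v 0.09 -1.861 1.085
v -0.627 -1.882 0.833
v 2.266 -0.827 -1.372
v 2.994 -1.673 -0.746
v 2.432 0.425 0.127
v 3.16 -0.421 0.753
v 3.28 -0.339 -1.893
v 4.008 -1.185 -1.267
v 3.446 0.913 -0.394
v 4.174 0.067 0.232
f 2 1 5
f 2 5 3
f 3 5 6
f 3 6 4
f 5 1 7
f 5 7 6
f 6 7 8
f 6 8 4
f 7 1 9
f 7 9 8
f 8 9 10
f 8 10 4
f 9 1 11
f 9 11 10
f 10 11 12
f 10 12 4
f 11 1 13
f 11 13 12
f 12 13 14
f 12 14 4
f 13 1 15
f 13 15 14
f 14 15 16
f 14 16 4
f 15 1 17
f 15 17 16
f 16 17 18
f 16 18 4
f 17 1 19
f 17 19 18
f 18 19 20
f 18 20 4
f 19 1 21
f 19 21 20
f 20 21 22
f 20 22 4
f 21 1 2
f 21 2 22
f 22 2 3
f 22 3 4
f 23 60 39
f 60 34 63
f 39 63 28
f 60 63 39
f 23 39 35
f 39 28 40
f 35 40 24
f 39 40 35
f 23 35 44
f 35 24 45
f 44 45 30
f 35 45 44
f 23 44 56
f 44 30 59
f 56 59 33
f 44 59 56
f 23 56 60
f 56 33 64
f 60 64 34
f 56 64 60
f 24 40 51
f 40 28 54
f 51 54 32
f 40 54 51
f 28 63 41
f 63 34 62
f 41 62 27
f 63 62 41
f 34 64 61
f 64 33 57
f 61 57 25
f 64 57 61
f 33 59 58
f 59 30 46
f 58 46 29
f 59 46 58
f 30 45 50
f 45 24 47
f 50 47 31
f 45 47 50
f 26 52 38
f 52 32 53
f 38 53 27
f 52 53 38
f 26 38 36
f 38 27 37
f 36 37 25
f 38 37 36
f 26 36 43
f 36 25 42
f 43 42 29
f 36 42 43
f 26 43 48
f 43 29 49
f 48 49 31
f 43 49 48
f 26 48 52
f 48 31 55
f 52 55 32
f 48 55 52
f 27 53 41
f 53 32 54
f 41 54 28
f 53 54 41
f 25 37 61
f 37 27 62
f 61 62 34
f 37 62 61
f 29 42 58
f 42 25 57
f 58 57 33
f 42 57 58
f 31 49 50
f 49 29 46
f 50 46 30
f 49 46 50
f 32 55 51
f 55 31 47
f 51 47 24
f 55 47 51
f 66 68 65
f 69 66 65
f 65 68 67
f 67 69 65
f 66 72 68
f 70 66 69
f 70 72 66
f 68 72 67
f 71 69 67
f 67 72 71
f 71 70 69
f 72 70 71



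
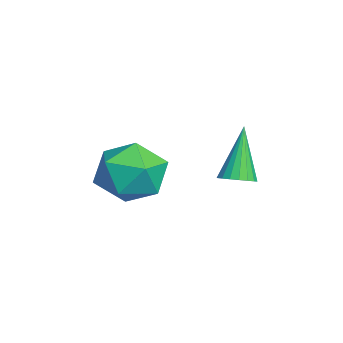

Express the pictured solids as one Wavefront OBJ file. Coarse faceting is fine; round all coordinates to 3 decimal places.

v -0.547 -2.476 3.325
v 0.486 -1.769 3.35
v 0.534 -4.031 2.61
v 1.567 -3.324 2.635
v 1.03 -3.686 3.706
v 0.362 -2.725 4.148
v 0.658 -3.075 1.812
v -0.01 -2.114 2.254
v 1.23 -2.14 2.415
v 1.46 -2.518 3.585
v -0.44 -3.282 2.375
v -0.21 -3.66 3.545
v -0.399 0.413 2.04
v 0.131 0.675 2.258
v -1.321 0.727 3.9
v -0.008 0.894 2.152
v -0.224 1.018 2.024
v -0.475 1.022 1.899
v -0.711 0.906 1.802
v -0.885 0.691 1.752
v -0.963 0.422 1.759
v -0.929 0.151 1.821
v -0.79 -0.068 1.927
v -0.573 -0.192 2.056
v -0.323 -0.196 2.181
v -0.087 -0.08 2.278
v 0.087 0.134 2.328
v 0.165 0.403 2.321
f 1 12 6
f 1 6 2
f 1 2 8
f 1 8 11
f 1 11 12
f 2 6 10
f 6 12 5
f 12 11 3
f 11 8 7
f 8 2 9
f 4 10 5
f 4 5 3
f 4 3 7
f 4 7 9
f 4 9 10
f 5 10 6
f 3 5 12
f 7 3 11
f 9 7 8
f 10 9 2
f 14 13 16
f 14 16 15
f 16 13 17
f 16 17 15
f 17 13 18
f 17 18 15
f 18 13 19
f 18 19 15
f 19 13 20
f 19 20 15
f 20 13 21
f 20 21 15
f 21 13 22
f 21 22 15
f 22 13 23
f 22 23 15
f 23 13 24
f 23 24 15
f 24 13 25
f 24 25 15
f 25 13 26
f 25 26 15
f 26 13 27
f 26 27 15
f 27 13 28
f 27 28 15
f 28 13 14
f 28 14 15



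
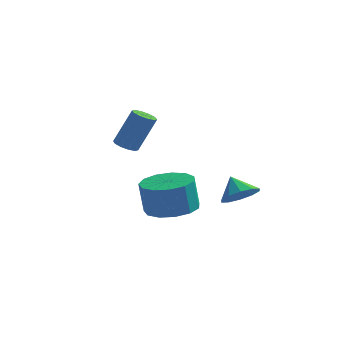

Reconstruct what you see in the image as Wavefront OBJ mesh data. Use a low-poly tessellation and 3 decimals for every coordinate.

v 2.964 1.835 -3.031
v 3.681 2.046 -2.626
v 2.396 2.305 -2.269
v 3.561 2.436 -2.957
v 3.212 2.596 -3.316
v 2.769 2.466 -3.566
v 2.4 2.094 -3.612
v 2.247 1.624 -3.435
v 2.367 1.234 -3.104
v 2.716 1.074 -2.746
v 3.159 1.204 -2.496
v 3.528 1.575 -2.45
v 0.817 -0.161 -3.142
v 1.904 -0.138 -2.979
v 1.691 -0.137 -1.555
v 0.603 -0.159 -1.718
v 1.72 0.453 -3.007
v 1.506 0.454 -1.583
v 1.248 0.849 -3.078
v 1.034 0.851 -1.654
v 0.64 0.925 -3.17
v 0.426 0.926 -1.746
v 0.088 0.656 -3.252
v -0.126 0.657 -1.828
v -0.233 0.127 -3.3
v -0.447 0.129 -1.876
v -0.22 -0.492 -3.297
v -0.434 -0.491 -1.873
v 0.122 -1.007 -3.246
v -0.092 -1.005 -1.822
v 0.684 -1.252 -3.161
v 0.471 -1.251 -1.737
v 1.289 -1.152 -3.07
v 1.075 -1.15 -1.646
v 1.744 -0.736 -3.002
v 1.53 -0.735 -1.578
v -2.417 3.407 -1.712
v -1.919 3.518 -1.942
v -1.264 3.984 -0.298
v -1.763 3.873 -0.068
v -2.107 3.808 -1.949
v -1.453 4.275 -0.305
v -2.414 3.945 -1.866
v -1.759 4.412 -0.222
v -2.722 3.877 -1.724
v -2.067 4.343 -0.08
v -2.913 3.629 -1.577
v -2.259 4.095 0.067
v -2.916 3.296 -1.482
v -2.261 3.762 0.162
v -2.727 3.005 -1.475
v -2.073 3.472 0.169
v -2.421 2.868 -1.558
v -1.766 3.335 0.086
v -2.113 2.937 -1.7
v -1.458 3.403 -0.056
v -1.921 3.185 -1.847
v -1.267 3.651 -0.203
f 2 1 4
f 2 4 3
f 4 1 5
f 4 5 3
f 5 1 6
f 5 6 3
f 6 1 7
f 6 7 3
f 7 1 8
f 7 8 3
f 8 1 9
f 8 9 3
f 9 1 10
f 9 10 3
f 10 1 11
f 10 11 3
f 11 1 12
f 11 12 3
f 12 1 2
f 12 2 3
f 14 13 17
f 14 17 15
f 15 17 18
f 15 18 16
f 17 13 19
f 17 19 18
f 18 19 20
f 18 20 16
f 19 13 21
f 19 21 20
f 20 21 22
f 20 22 16
f 21 13 23
f 21 23 22
f 22 23 24
f 22 24 16
f 23 13 25
f 23 25 24
f 24 25 26
f 24 26 16
f 25 13 27
f 25 27 26
f 26 27 28
f 26 28 16
f 27 13 29
f 27 29 28
f 28 29 30
f 28 30 16
f 29 13 31
f 29 31 30
f 30 31 32
f 30 32 16
f 31 13 33
f 31 33 32
f 32 33 34
f 32 34 16
f 33 13 35
f 33 35 34
f 34 35 36
f 34 36 16
f 35 13 14
f 35 14 36
f 36 14 15
f 36 15 16
f 38 37 41
f 38 41 39
f 39 41 42
f 39 42 40
f 41 37 43
f 41 43 42
f 42 43 44
f 42 44 40
f 43 37 45
f 43 45 44
f 44 45 46
f 44 46 40
f 45 37 47
f 45 47 46
f 46 47 48
f 46 48 40
f 47 37 49
f 47 49 48
f 48 49 50
f 48 50 40
f 49 37 51
f 49 51 50
f 50 51 52
f 50 52 40
f 51 37 53
f 51 53 52
f 52 53 54
f 52 54 40
f 53 37 55
f 53 55 54
f 54 55 56
f 54 56 40
f 55 37 57
f 55 57 56
f 56 57 58
f 56 58 40
f 57 37 38
f 57 38 58
f 58 38 39
f 58 39 40



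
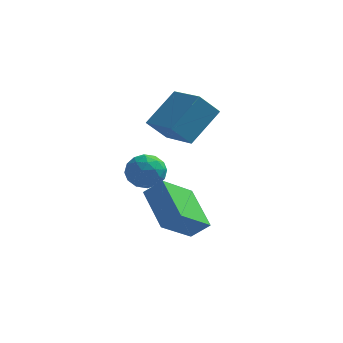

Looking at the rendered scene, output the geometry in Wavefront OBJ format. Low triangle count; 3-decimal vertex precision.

v -2.329 -2.607 0.55
v -1.835 -2.683 1.226
v -1.505 -3.437 -0.146
v -1.011 -3.513 0.53
v -1.781 -3.852 0.532
v -2.29 -3.339 0.962
v -1.05 -2.781 0.118
v -1.559 -2.268 0.548
v -1.044 -2.791 0.959
v -1.496 -3.453 1.215
v -1.844 -2.667 -0.135
v -2.296 -3.329 0.121
v -2.154 -2.572 0.949
v -1.186 -3.548 0.131
v -1.638 -3.747 0.132
v -1.348 -3.792 0.529
v -2.422 -2.958 0.794
v -2.131 -3.003 1.191
v -2.099 -3.69 0.783
v -1.209 -3.117 -0.111
v -0.918 -3.162 0.286
v -1.992 -2.328 0.551
v -1.702 -2.373 0.948
v -1.241 -2.43 0.297
v -1.399 -2.68 1.19
v -0.915 -3.168 0.781
v -0.938 -2.738 0.539
v -1.237 -2.436 0.792
v -1.665 -3.069 1.34
v -1.18 -3.557 0.931
v -1.633 -3.757 0.932
v -1.932 -3.455 1.184
v -1.2 -3.132 1.183
v -2.16 -2.563 0.149
v -1.675 -3.051 -0.26
v -1.408 -2.665 -0.104
v -1.707 -2.363 0.148
v -2.425 -2.952 0.299
v -1.941 -3.44 -0.11
v -2.103 -3.684 0.288
v -2.402 -3.382 0.541
v -2.14 -2.988 -0.103
v -1.101 -3.028 -2.401
v -0.359 -2.919 -1.739
v -2.188 -1.546 -1.427
v -1.446 -1.437 -0.765
v -0.274 -1.663 -3.555
v 0.468 -1.554 -2.893
v -1.361 -0.181 -2.581
v -0.619 -0.072 -1.919
v -0.683 0.09 0.613
v -1.394 -0.375 1.557
v -1.992 1.308 0.226
v -2.704 0.843 1.17
v 0.144 1.377 1.87
v -0.568 0.912 2.814
v -1.166 2.595 1.483
v -1.877 2.13 2.427
f 1 38 17
f 38 12 41
f 17 41 6
f 38 41 17
f 1 17 13
f 17 6 18
f 13 18 2
f 17 18 13
f 1 13 22
f 13 2 23
f 22 23 8
f 13 23 22
f 1 22 34
f 22 8 37
f 34 37 11
f 22 37 34
f 1 34 38
f 34 11 42
f 38 42 12
f 34 42 38
f 2 18 29
f 18 6 32
f 29 32 10
f 18 32 29
f 6 41 19
f 41 12 40
f 19 40 5
f 41 40 19
f 12 42 39
f 42 11 35
f 39 35 3
f 42 35 39
f 11 37 36
f 37 8 24
f 36 24 7
f 37 24 36
f 8 23 28
f 23 2 25
f 28 25 9
f 23 25 28
f 4 30 16
f 30 10 31
f 16 31 5
f 30 31 16
f 4 16 14
f 16 5 15
f 14 15 3
f 16 15 14
f 4 14 21
f 14 3 20
f 21 20 7
f 14 20 21
f 4 21 26
f 21 7 27
f 26 27 9
f 21 27 26
f 4 26 30
f 26 9 33
f 30 33 10
f 26 33 30
f 5 31 19
f 31 10 32
f 19 32 6
f 31 32 19
f 3 15 39
f 15 5 40
f 39 40 12
f 15 40 39
f 7 20 36
f 20 3 35
f 36 35 11
f 20 35 36
f 9 27 28
f 27 7 24
f 28 24 8
f 27 24 28
f 10 33 29
f 33 9 25
f 29 25 2
f 33 25 29
f 44 46 43
f 47 44 43
f 43 46 45
f 45 47 43
f 44 50 46
f 48 44 47
f 48 50 44
f 46 50 45
f 49 47 45
f 45 50 49
f 49 48 47
f 50 48 49
f 52 54 51
f 55 52 51
f 51 54 53
f 53 55 51
f 52 58 54
f 56 52 55
f 56 58 52
f 54 58 53
f 57 55 53
f 53 58 57
f 57 56 55
f 58 56 57



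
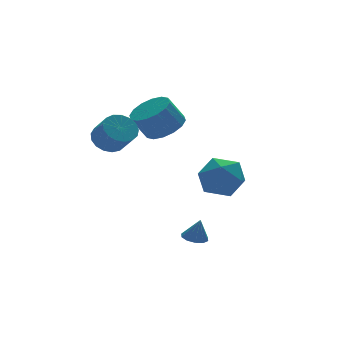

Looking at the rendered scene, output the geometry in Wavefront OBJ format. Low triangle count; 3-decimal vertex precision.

v -1.382 -2.505 -3.115
v -0.847 -2.216 -3.162
v -1.198 -2.675 -2.045
v -1.11 -1.96 -3.076
v -1.478 -1.912 -3.005
v -1.808 -2.091 -2.976
v -1.977 -2.428 -3.001
v -1.918 -2.794 -3.069
v -1.654 -3.049 -3.155
v -1.287 -3.097 -3.226
v -0.956 -2.918 -3.255
v -0.788 -2.582 -3.23
v -3.819 0.807 2.056
v -3.004 0.997 2.128
v -2.866 0.063 3.035
v -3.681 -0.127 2.964
v -3.182 1.234 2.399
v -3.044 0.3 3.306
v -3.506 1.374 2.592
v -3.368 0.439 3.499
v -3.902 1.383 2.662
v -3.764 0.449 3.57
v -4.279 1.261 2.593
v -4.14 0.326 3.501
v -4.55 1.035 2.402
v -4.412 0.1 3.309
v -4.654 0.756 2.131
v -4.516 -0.178 3.038
v -4.567 0.489 1.843
v -4.429 -0.445 2.751
v -4.308 0.296 1.604
v -4.17 -0.639 2.511
v -3.938 0.219 1.468
v -3.799 -0.716 2.376
v -3.54 0.277 1.468
v -3.401 -0.657 2.375
v -3.206 0.457 1.602
v -3.068 -0.478 2.509
v -3.013 0.717 1.84
v -2.874 -0.218 2.747
v -1.067 0.758 2.281
v -0.389 0.166 2.761
v -1.116 0.29 3.939
v -1.793 0.882 3.459
v -0.207 0.658 2.821
v -0.934 0.782 4
v -0.256 1.177 2.737
v -0.983 1.301 3.915
v -0.522 1.584 2.53
v -1.249 1.707 3.709
v -0.934 1.769 2.257
v -1.661 1.893 3.435
v -1.381 1.684 1.99
v -2.108 1.807 3.168
v -1.744 1.35 1.801
v -2.471 1.474 2.979
v -1.926 0.858 1.74
v -2.653 0.982 2.919
v -1.877 0.339 1.825
v -2.604 0.463 3.003
v -1.611 -0.067 2.031
v -2.338 0.056 3.21
v -1.199 -0.253 2.305
v -1.926 -0.129 3.483
v -0.752 -0.167 2.572
v -1.479 -0.044 3.75
v -0.048 -0.333 -0.368
v 0.659 0.544 -0.807
v 1.401 -1.624 -0.613
v 2.108 -0.747 -1.052
v 1.801 -0.748 0.117
v 0.906 0.051 0.269
v 1.154 -1.131 -1.689
v 0.259 -0.332 -1.537
v 1.402 0.051 -1.624
v 1.802 0.288 -0.507
v 0.258 -1.368 -0.913
v 0.658 -1.131 0.204
f 2 1 4
f 2 4 3
f 4 1 5
f 4 5 3
f 5 1 6
f 5 6 3
f 6 1 7
f 6 7 3
f 7 1 8
f 7 8 3
f 8 1 9
f 8 9 3
f 9 1 10
f 9 10 3
f 10 1 11
f 10 11 3
f 11 1 12
f 11 12 3
f 12 1 2
f 12 2 3
f 14 13 17
f 14 17 15
f 15 17 18
f 15 18 16
f 17 13 19
f 17 19 18
f 18 19 20
f 18 20 16
f 19 13 21
f 19 21 20
f 20 21 22
f 20 22 16
f 21 13 23
f 21 23 22
f 22 23 24
f 22 24 16
f 23 13 25
f 23 25 24
f 24 25 26
f 24 26 16
f 25 13 27
f 25 27 26
f 26 27 28
f 26 28 16
f 27 13 29
f 27 29 28
f 28 29 30
f 28 30 16
f 29 13 31
f 29 31 30
f 30 31 32
f 30 32 16
f 31 13 33
f 31 33 32
f 32 33 34
f 32 34 16
f 33 13 35
f 33 35 34
f 34 35 36
f 34 36 16
f 35 13 37
f 35 37 36
f 36 37 38
f 36 38 16
f 37 13 39
f 37 39 38
f 38 39 40
f 38 40 16
f 39 13 14
f 39 14 40
f 40 14 15
f 40 15 16
f 42 41 45
f 42 45 43
f 43 45 46
f 43 46 44
f 45 41 47
f 45 47 46
f 46 47 48
f 46 48 44
f 47 41 49
f 47 49 48
f 48 49 50
f 48 50 44
f 49 41 51
f 49 51 50
f 50 51 52
f 50 52 44
f 51 41 53
f 51 53 52
f 52 53 54
f 52 54 44
f 53 41 55
f 53 55 54
f 54 55 56
f 54 56 44
f 55 41 57
f 55 57 56
f 56 57 58
f 56 58 44
f 57 41 59
f 57 59 58
f 58 59 60
f 58 60 44
f 59 41 61
f 59 61 60
f 60 61 62
f 60 62 44
f 61 41 63
f 61 63 62
f 62 63 64
f 62 64 44
f 63 41 65
f 63 65 64
f 64 65 66
f 64 66 44
f 65 41 42
f 65 42 66
f 66 42 43
f 66 43 44
f 67 78 72
f 67 72 68
f 67 68 74
f 67 74 77
f 67 77 78
f 68 72 76
f 72 78 71
f 78 77 69
f 77 74 73
f 74 68 75
f 70 76 71
f 70 71 69
f 70 69 73
f 70 73 75
f 70 75 76
f 71 76 72
f 69 71 78
f 73 69 77
f 75 73 74
f 76 75 68



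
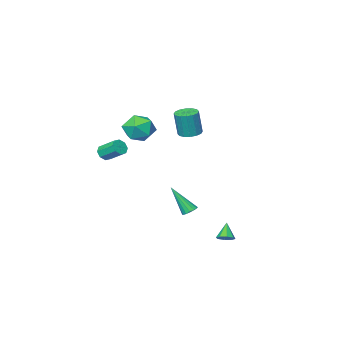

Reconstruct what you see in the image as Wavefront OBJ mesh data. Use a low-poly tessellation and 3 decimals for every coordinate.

v -1.316 3.767 -4.427
v -0.846 3.844 -4.151
v -1.764 3.233 -3.513
v -1.117 4.162 -4.099
v -1.505 4.248 -4.239
v -1.782 4.052 -4.489
v -1.785 3.69 -4.703
v -1.514 3.372 -4.755
v -1.126 3.286 -4.615
v -0.85 3.482 -4.365
v 1.903 1.096 4.538
v 2.941 1.064 4.314
v 1.619 -0.164 3.406
v 2.657 -0.196 3.182
v 2.308 -0.523 4.13
v 2.484 0.256 4.83
v 2.076 0.644 2.89
v 2.252 1.423 3.59
v 3.048 0.784 3.295
v 3.191 0.064 4.062
v 1.369 0.836 3.658
v 1.512 0.116 4.425
v 3.087 -1.913 1.354
v 3.336 -2.144 1.812
v 2.963 -1.098 2.543
v 2.713 -0.867 2.086
v 3.607 -1.889 1.585
v 3.234 -0.842 2.316
v 3.574 -1.648 1.223
v 3.2 -0.601 1.954
v 3.255 -1.562 0.938
v 2.881 -0.516 1.669
v 2.837 -1.682 0.897
v 2.464 -0.636 1.628
v 2.566 -1.938 1.124
v 2.193 -0.891 1.855
v 2.6 -2.179 1.486
v 2.226 -1.132 2.217
v 2.919 -2.264 1.771
v 2.545 -1.218 2.502
v -3.962 -3.635 0.9
v -3.556 -3.007 0.848
v -3.292 -3.036 2.568
v -3.698 -3.665 2.62
v -3.92 -2.887 0.907
v -3.656 -2.916 2.626
v -4.296 -2.967 0.963
v -4.032 -2.996 2.682
v -4.582 -3.226 1.002
v -4.318 -3.255 2.722
v -4.702 -3.595 1.015
v -4.438 -3.624 2.734
v -4.624 -3.975 0.996
v -4.36 -4.004 2.716
v -4.368 -4.264 0.952
v -4.104 -4.293 2.672
v -4.004 -4.384 0.894
v -3.74 -4.413 2.613
v -3.628 -4.304 0.838
v -3.364 -4.333 2.557
v -3.342 -4.045 0.798
v -3.078 -4.074 2.518
v -3.222 -3.676 0.786
v -2.958 -3.705 2.505
v -3.3 -3.296 0.804
v -3.036 -3.325 2.524
v 1.157 3.826 -1.638
v 1.548 3.649 -1.893
v 1.803 2.894 -0.002
v 1.628 3.875 -1.796
v 1.582 4.088 -1.657
v 1.422 4.231 -1.512
v 1.191 4.265 -1.401
v 0.95 4.182 -1.353
v 0.765 4.003 -1.382
v 0.685 3.777 -1.479
v 0.731 3.564 -1.619
v 0.891 3.421 -1.763
v 1.123 3.387 -1.874
v 1.363 3.47 -1.922
f 2 1 4
f 2 4 3
f 4 1 5
f 4 5 3
f 5 1 6
f 5 6 3
f 6 1 7
f 6 7 3
f 7 1 8
f 7 8 3
f 8 1 9
f 8 9 3
f 9 1 10
f 9 10 3
f 10 1 2
f 10 2 3
f 11 22 16
f 11 16 12
f 11 12 18
f 11 18 21
f 11 21 22
f 12 16 20
f 16 22 15
f 22 21 13
f 21 18 17
f 18 12 19
f 14 20 15
f 14 15 13
f 14 13 17
f 14 17 19
f 14 19 20
f 15 20 16
f 13 15 22
f 17 13 21
f 19 17 18
f 20 19 12
f 24 23 27
f 24 27 25
f 25 27 28
f 25 28 26
f 27 23 29
f 27 29 28
f 28 29 30
f 28 30 26
f 29 23 31
f 29 31 30
f 30 31 32
f 30 32 26
f 31 23 33
f 31 33 32
f 32 33 34
f 32 34 26
f 33 23 35
f 33 35 34
f 34 35 36
f 34 36 26
f 35 23 37
f 35 37 36
f 36 37 38
f 36 38 26
f 37 23 39
f 37 39 38
f 38 39 40
f 38 40 26
f 39 23 24
f 39 24 40
f 40 24 25
f 40 25 26
f 42 41 45
f 42 45 43
f 43 45 46
f 43 46 44
f 45 41 47
f 45 47 46
f 46 47 48
f 46 48 44
f 47 41 49
f 47 49 48
f 48 49 50
f 48 50 44
f 49 41 51
f 49 51 50
f 50 51 52
f 50 52 44
f 51 41 53
f 51 53 52
f 52 53 54
f 52 54 44
f 53 41 55
f 53 55 54
f 54 55 56
f 54 56 44
f 55 41 57
f 55 57 56
f 56 57 58
f 56 58 44
f 57 41 59
f 57 59 58
f 58 59 60
f 58 60 44
f 59 41 61
f 59 61 60
f 60 61 62
f 60 62 44
f 61 41 63
f 61 63 62
f 62 63 64
f 62 64 44
f 63 41 65
f 63 65 64
f 64 65 66
f 64 66 44
f 65 41 42
f 65 42 66
f 66 42 43
f 66 43 44
f 68 67 70
f 68 70 69
f 70 67 71
f 70 71 69
f 71 67 72
f 71 72 69
f 72 67 73
f 72 73 69
f 73 67 74
f 73 74 69
f 74 67 75
f 74 75 69
f 75 67 76
f 75 76 69
f 76 67 77
f 76 77 69
f 77 67 78
f 77 78 69
f 78 67 79
f 78 79 69
f 79 67 80
f 79 80 69
f 80 67 68
f 80 68 69



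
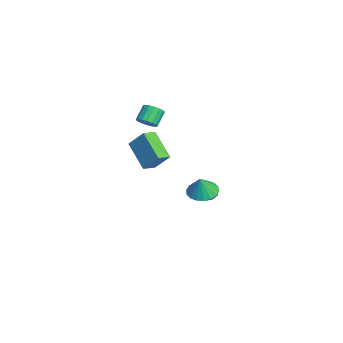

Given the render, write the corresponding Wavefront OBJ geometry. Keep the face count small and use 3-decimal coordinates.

v -3.038 3.834 -3.424
v -2.441 4.298 -3.473
v -2.659 3.242 -4.427
v -2.062 3.706 -4.476
v -2.107 3.204 -3.91
v -2.341 3.57 -3.291
v -2.759 3.97 -4.609
v -2.993 4.336 -3.99
v -2.269 4.382 -4.205
v -1.866 3.909 -3.773
v -3.234 3.631 -4.127
v -2.831 3.158 -3.695
v -2.773 4.118 -3.361
v -2.327 3.422 -4.539
v -2.353 3.127 -4.207
v -2.003 3.4 -4.236
v -2.714 3.69 -3.253
v -2.363 3.963 -3.282
v -2.167 3.32 -3.539
v -2.737 3.577 -4.618
v -2.386 3.85 -4.647
v -3.097 4.14 -3.664
v -2.747 4.413 -3.693
v -2.933 4.22 -4.361
v -2.321 4.44 -3.82
v -2.098 4.092 -4.409
v -2.508 4.247 -4.488
v -2.645 4.462 -4.123
v -2.084 4.162 -3.566
v -1.861 3.814 -4.155
v -1.887 3.519 -3.823
v -2.025 3.734 -3.458
v -1.983 4.211 -3.996
v -3.239 3.726 -3.745
v -3.016 3.378 -4.334
v -3.075 3.806 -4.442
v -3.213 4.021 -4.077
v -3.002 3.448 -3.491
v -2.779 3.1 -4.08
v -2.455 3.078 -3.777
v -2.592 3.293 -3.412
v -3.117 3.329 -3.904
v 2.533 3.006 -0.911
v 3.348 3.379 -1.121
v 2.927 2.814 0.271
v 3.129 3.702 -0.996
v 2.793 3.887 -0.854
v 2.405 3.898 -0.723
v 2.043 3.732 -0.629
v 1.778 3.422 -0.591
v 1.662 3.03 -0.617
v 1.719 2.634 -0.7
v 1.937 2.311 -0.825
v 2.273 2.125 -0.967
v 2.661 2.115 -1.098
v 3.024 2.28 -1.192
v 3.289 2.59 -1.23
v 3.405 2.982 -1.205
v 0.488 0.072 3.533
v 0.913 0.56 3.595
v 0.277 1.015 4.369
v -0.148 0.528 4.307
v 0.717 0.66 3.376
v 0.081 1.115 4.149
v 0.468 0.625 3.192
v -0.168 1.08 3.966
v 0.224 0.464 3.086
v -0.412 0.919 3.86
v 0.04 0.213 3.083
v -0.595 0.668 3.857
v -0.041 -0.071 3.183
v -0.676 0.385 3.957
v -0.001 -0.321 3.363
v -0.637 0.134 4.137
v 0.151 -0.481 3.582
v -0.485 -0.026 4.356
v 0.38 -0.515 3.79
v -0.256 -0.06 4.564
v 0.634 -0.414 3.939
v -0.002 0.041 4.713
v 0.854 -0.201 3.995
v 0.218 0.254 4.769
v 0.99 0.074 3.945
v 0.355 0.529 4.719
v 1.012 0.349 3.801
v 0.376 0.804 4.575
v 3.693 0.278 1.743
v 2.286 -0.417 2.95
v 4.229 1.066 2.823
v 2.822 0.371 4.03
v 4.218 -0.391 1.97
v 2.811 -1.086 3.177
v 4.754 0.397 3.05
v 3.347 -0.298 4.257
f 1 38 17
f 38 12 41
f 17 41 6
f 38 41 17
f 1 17 13
f 17 6 18
f 13 18 2
f 17 18 13
f 1 13 22
f 13 2 23
f 22 23 8
f 13 23 22
f 1 22 34
f 22 8 37
f 34 37 11
f 22 37 34
f 1 34 38
f 34 11 42
f 38 42 12
f 34 42 38
f 2 18 29
f 18 6 32
f 29 32 10
f 18 32 29
f 6 41 19
f 41 12 40
f 19 40 5
f 41 40 19
f 12 42 39
f 42 11 35
f 39 35 3
f 42 35 39
f 11 37 36
f 37 8 24
f 36 24 7
f 37 24 36
f 8 23 28
f 23 2 25
f 28 25 9
f 23 25 28
f 4 30 16
f 30 10 31
f 16 31 5
f 30 31 16
f 4 16 14
f 16 5 15
f 14 15 3
f 16 15 14
f 4 14 21
f 14 3 20
f 21 20 7
f 14 20 21
f 4 21 26
f 21 7 27
f 26 27 9
f 21 27 26
f 4 26 30
f 26 9 33
f 30 33 10
f 26 33 30
f 5 31 19
f 31 10 32
f 19 32 6
f 31 32 19
f 3 15 39
f 15 5 40
f 39 40 12
f 15 40 39
f 7 20 36
f 20 3 35
f 36 35 11
f 20 35 36
f 9 27 28
f 27 7 24
f 28 24 8
f 27 24 28
f 10 33 29
f 33 9 25
f 29 25 2
f 33 25 29
f 44 43 46
f 44 46 45
f 46 43 47
f 46 47 45
f 47 43 48
f 47 48 45
f 48 43 49
f 48 49 45
f 49 43 50
f 49 50 45
f 50 43 51
f 50 51 45
f 51 43 52
f 51 52 45
f 52 43 53
f 52 53 45
f 53 43 54
f 53 54 45
f 54 43 55
f 54 55 45
f 55 43 56
f 55 56 45
f 56 43 57
f 56 57 45
f 57 43 58
f 57 58 45
f 58 43 44
f 58 44 45
f 60 59 63
f 60 63 61
f 61 63 64
f 61 64 62
f 63 59 65
f 63 65 64
f 64 65 66
f 64 66 62
f 65 59 67
f 65 67 66
f 66 67 68
f 66 68 62
f 67 59 69
f 67 69 68
f 68 69 70
f 68 70 62
f 69 59 71
f 69 71 70
f 70 71 72
f 70 72 62
f 71 59 73
f 71 73 72
f 72 73 74
f 72 74 62
f 73 59 75
f 73 75 74
f 74 75 76
f 74 76 62
f 75 59 77
f 75 77 76
f 76 77 78
f 76 78 62
f 77 59 79
f 77 79 78
f 78 79 80
f 78 80 62
f 79 59 81
f 79 81 80
f 80 81 82
f 80 82 62
f 81 59 83
f 81 83 82
f 82 83 84
f 82 84 62
f 83 59 85
f 83 85 84
f 84 85 86
f 84 86 62
f 85 59 60
f 85 60 86
f 86 60 61
f 86 61 62
f 88 90 87
f 91 88 87
f 87 90 89
f 89 91 87
f 88 94 90
f 92 88 91
f 92 94 88
f 90 94 89
f 93 91 89
f 89 94 93
f 93 92 91
f 94 92 93

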